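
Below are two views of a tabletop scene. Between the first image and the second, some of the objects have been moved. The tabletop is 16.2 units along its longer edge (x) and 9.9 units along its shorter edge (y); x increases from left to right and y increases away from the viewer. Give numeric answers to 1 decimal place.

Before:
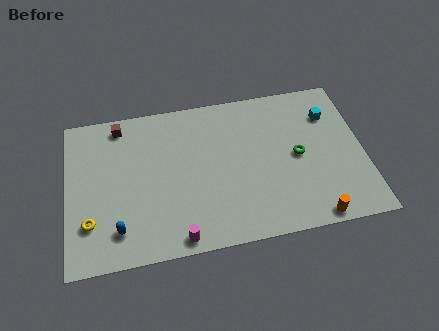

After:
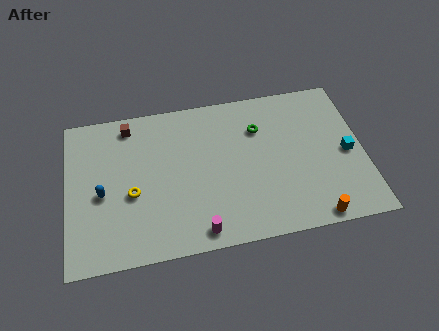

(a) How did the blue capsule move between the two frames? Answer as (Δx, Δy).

(-0.8, 2.4)

From the two frames, the blue capsule sits at roughly (2.7, 2.0) before and (1.9, 4.4) after.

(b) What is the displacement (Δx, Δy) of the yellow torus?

(2.3, 1.4)

The yellow torus started near (1.2, 2.7) and ended near (3.5, 4.1).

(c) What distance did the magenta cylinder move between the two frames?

1.1

The magenta cylinder was near (5.9, 0.9) before and (7.0, 1.1) after, so it travelled √(1.1² + 0.2²) ≈ 1.1 units.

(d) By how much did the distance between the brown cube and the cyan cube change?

+0.9

Before: roughly 11.6 units apart; after: 12.5. That's 0.9 units further apart.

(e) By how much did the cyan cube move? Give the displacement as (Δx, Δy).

(0.8, -2.7)

The cyan cube was at about (14.5, 7.3) and moved to about (15.3, 4.6).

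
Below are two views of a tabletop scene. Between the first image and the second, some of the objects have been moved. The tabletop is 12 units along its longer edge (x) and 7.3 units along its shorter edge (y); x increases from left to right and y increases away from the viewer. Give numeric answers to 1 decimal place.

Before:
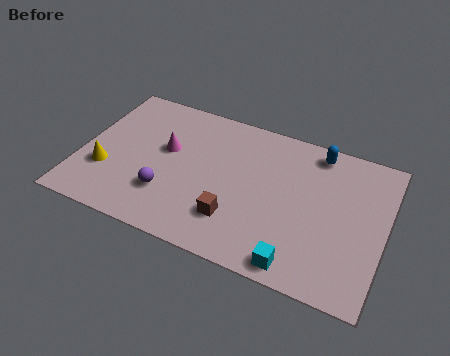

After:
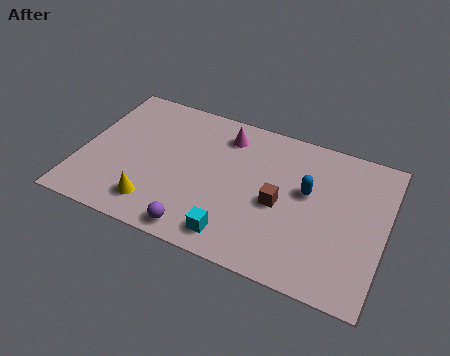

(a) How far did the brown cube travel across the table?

2.1

From (6.3, 1.9) to (7.9, 3.3), the brown cube covered √(1.6² + 1.4²) ≈ 2.1 units.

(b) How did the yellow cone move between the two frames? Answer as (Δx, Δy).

(2.1, -1.0)

From the two frames, the yellow cone sits at roughly (1.1, 2.4) before and (3.2, 1.4) after.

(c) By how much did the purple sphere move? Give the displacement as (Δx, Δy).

(1.4, -1.3)

The purple sphere was at about (3.6, 2.1) and moved to about (5.0, 0.8).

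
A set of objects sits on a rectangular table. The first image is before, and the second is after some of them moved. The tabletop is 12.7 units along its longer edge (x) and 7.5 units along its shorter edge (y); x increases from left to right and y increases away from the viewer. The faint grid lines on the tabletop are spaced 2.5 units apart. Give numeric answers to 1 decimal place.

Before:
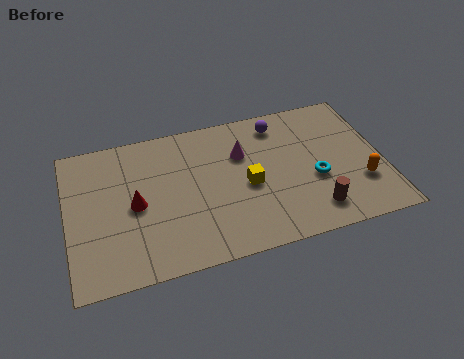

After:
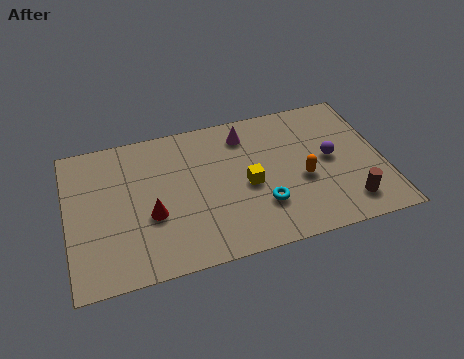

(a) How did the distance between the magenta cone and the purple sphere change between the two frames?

+2.0

Before: roughly 2.0 units apart; after: 4.0. That's 2.0 units further apart.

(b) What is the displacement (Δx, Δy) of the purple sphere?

(1.9, -2.4)

From the two frames, the purple sphere sits at roughly (8.7, 6.3) before and (10.6, 3.9) after.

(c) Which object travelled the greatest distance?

the purple sphere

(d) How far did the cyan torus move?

2.3

From (9.9, 3.0) to (7.7, 2.2), the cyan torus covered √(2.2² + 0.8²) ≈ 2.3 units.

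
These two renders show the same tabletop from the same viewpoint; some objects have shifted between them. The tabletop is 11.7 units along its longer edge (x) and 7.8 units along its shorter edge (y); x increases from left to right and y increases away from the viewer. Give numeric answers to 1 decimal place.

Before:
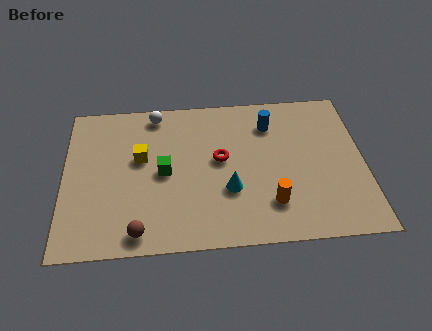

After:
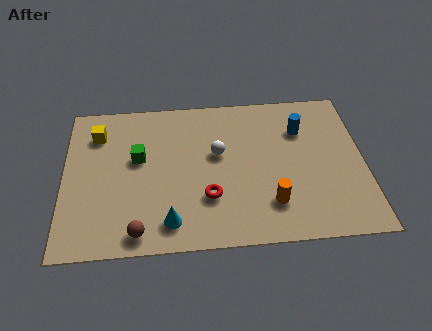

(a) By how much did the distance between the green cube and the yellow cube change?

+0.9

They were about 1.2 units apart before and 2.1 after — 0.9 units further apart.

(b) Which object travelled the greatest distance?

the white sphere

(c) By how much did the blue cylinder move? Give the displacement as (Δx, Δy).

(1.2, -0.4)

The blue cylinder started near (8.1, 6.0) and ended near (9.3, 5.6).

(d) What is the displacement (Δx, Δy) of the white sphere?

(2.4, -2.3)

From the two frames, the white sphere sits at roughly (3.6, 6.9) before and (6.0, 4.6) after.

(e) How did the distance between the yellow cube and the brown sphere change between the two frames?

+1.6

They were about 3.7 units apart before and 5.3 after — 1.6 units further apart.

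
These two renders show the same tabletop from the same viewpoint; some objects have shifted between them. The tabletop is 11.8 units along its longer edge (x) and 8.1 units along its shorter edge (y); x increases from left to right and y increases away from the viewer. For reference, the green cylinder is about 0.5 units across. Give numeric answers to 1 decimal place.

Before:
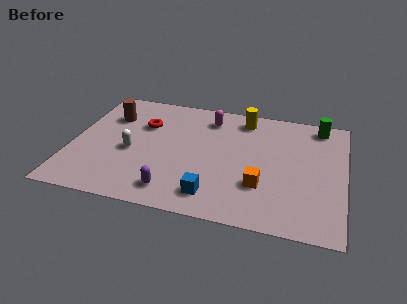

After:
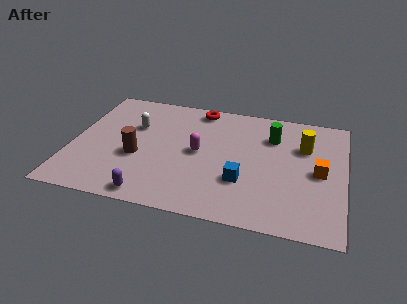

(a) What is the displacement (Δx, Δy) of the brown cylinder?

(1.4, -2.6)

From the two frames, the brown cylinder sits at roughly (1.5, 5.8) before and (2.9, 3.2) after.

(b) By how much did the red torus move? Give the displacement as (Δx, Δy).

(2.3, 1.7)

The red torus started near (3.0, 5.5) and ended near (5.3, 7.2).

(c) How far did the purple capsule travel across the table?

1.0

The purple capsule moved from about (4.6, 1.3) to (3.7, 0.8), a distance of √(0.9² + 0.5²) ≈ 1.0.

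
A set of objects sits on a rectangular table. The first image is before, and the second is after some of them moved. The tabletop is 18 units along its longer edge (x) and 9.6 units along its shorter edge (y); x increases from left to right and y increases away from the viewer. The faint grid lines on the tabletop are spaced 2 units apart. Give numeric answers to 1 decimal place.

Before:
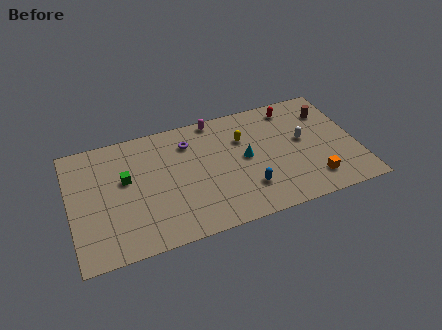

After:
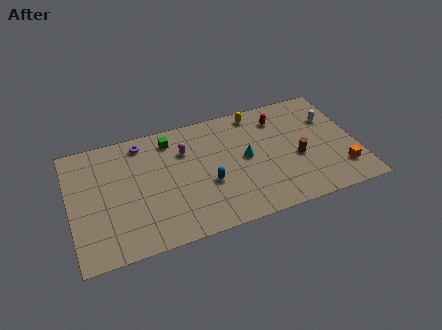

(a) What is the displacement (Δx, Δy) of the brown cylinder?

(-2.3, -3.2)

The brown cylinder was at about (16.5, 7.2) and moved to about (14.2, 4.0).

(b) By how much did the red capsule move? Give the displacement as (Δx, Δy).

(-0.9, -0.6)

The red capsule started near (14.3, 8.2) and ended near (13.4, 7.6).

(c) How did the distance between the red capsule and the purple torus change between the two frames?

+2.0

The distance was about 6.7 in the first image and 8.7 in the second, so they moved 2.0 units further apart.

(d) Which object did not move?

the cyan cone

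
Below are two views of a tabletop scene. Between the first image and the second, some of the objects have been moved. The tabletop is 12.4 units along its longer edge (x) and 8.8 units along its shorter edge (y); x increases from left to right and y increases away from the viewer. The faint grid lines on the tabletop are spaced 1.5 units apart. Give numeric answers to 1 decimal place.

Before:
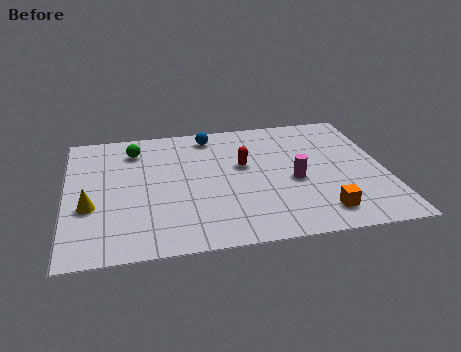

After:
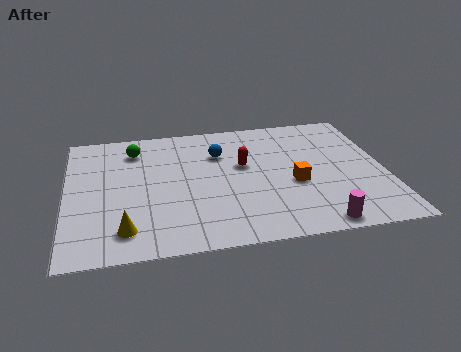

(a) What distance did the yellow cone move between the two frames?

2.1

The yellow cone moved from about (0.9, 3.3) to (2.2, 1.6), a distance of √(1.3² + 1.7²) ≈ 2.1.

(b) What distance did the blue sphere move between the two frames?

1.4

The blue sphere moved from about (5.7, 7.6) to (6.0, 6.2), a distance of √(0.3² + 1.4²) ≈ 1.4.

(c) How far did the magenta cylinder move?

3.1

The magenta cylinder was near (8.8, 3.8) before and (9.5, 0.8) after, so it travelled √(0.7² + 3.0²) ≈ 3.1 units.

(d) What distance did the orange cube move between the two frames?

2.3

The orange cube was near (9.7, 1.5) before and (8.8, 3.6) after, so it travelled √(0.9² + 2.1²) ≈ 2.3 units.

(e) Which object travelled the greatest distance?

the magenta cylinder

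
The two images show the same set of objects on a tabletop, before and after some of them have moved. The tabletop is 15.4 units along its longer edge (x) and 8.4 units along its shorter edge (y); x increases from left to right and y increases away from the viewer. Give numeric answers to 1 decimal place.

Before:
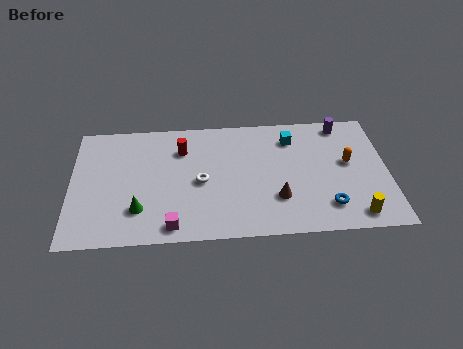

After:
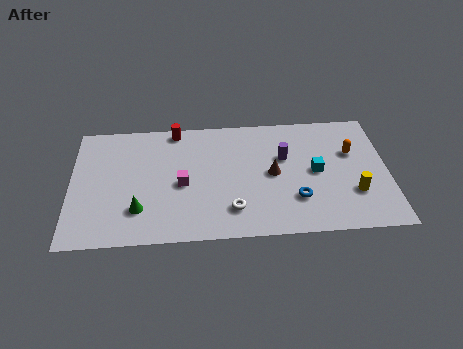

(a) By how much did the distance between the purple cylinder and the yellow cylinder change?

-2.0

They were about 6.3 units apart before and 4.3 after — 2.0 units closer together.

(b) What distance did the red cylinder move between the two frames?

1.4

The red cylinder moved from about (5.4, 6.2) to (5.1, 7.6), a distance of √(0.3² + 1.4²) ≈ 1.4.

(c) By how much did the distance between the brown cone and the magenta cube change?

-0.9

Before: roughly 5.3 units apart; after: 4.4. That's 0.9 units closer together.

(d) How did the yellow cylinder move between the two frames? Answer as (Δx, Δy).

(0.0, 1.5)

The yellow cylinder started near (13.7, 1.1) and ended near (13.7, 2.6).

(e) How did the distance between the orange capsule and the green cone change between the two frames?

+0.4

The distance was about 10.5 in the first image and 10.9 in the second, so they moved 0.4 units further apart.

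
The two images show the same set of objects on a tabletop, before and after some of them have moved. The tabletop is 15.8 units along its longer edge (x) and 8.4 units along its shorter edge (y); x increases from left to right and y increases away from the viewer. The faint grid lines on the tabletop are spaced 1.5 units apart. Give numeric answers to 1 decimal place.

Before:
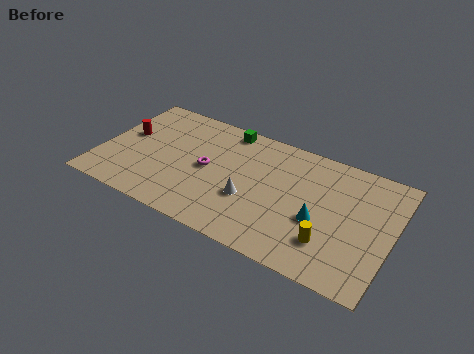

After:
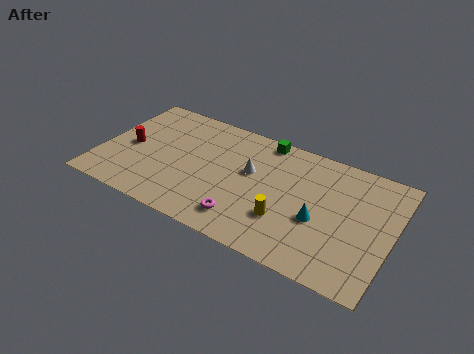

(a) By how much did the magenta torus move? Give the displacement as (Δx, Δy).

(2.4, -2.6)

The magenta torus started near (5.8, 4.2) and ended near (8.2, 1.6).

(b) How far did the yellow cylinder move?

2.4

The yellow cylinder was near (12.7, 2.2) before and (10.3, 2.6) after, so it travelled √(2.4² + 0.4²) ≈ 2.4 units.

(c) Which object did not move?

the cyan cone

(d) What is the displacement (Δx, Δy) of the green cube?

(2.1, 0.1)

The green cube started near (6.4, 7.5) and ended near (8.5, 7.6).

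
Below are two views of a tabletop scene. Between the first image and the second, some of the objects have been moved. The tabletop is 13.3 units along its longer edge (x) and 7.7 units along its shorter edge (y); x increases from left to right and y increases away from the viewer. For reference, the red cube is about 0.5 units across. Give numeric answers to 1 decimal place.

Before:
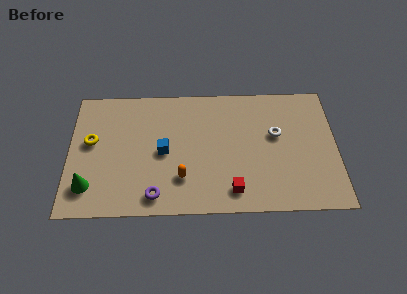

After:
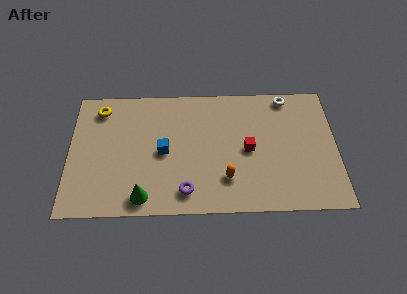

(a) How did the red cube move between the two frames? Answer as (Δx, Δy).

(0.8, 2.4)

The red cube was at about (8.1, 1.3) and moved to about (8.9, 3.7).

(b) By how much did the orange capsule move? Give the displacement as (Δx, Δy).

(2.2, -0.1)

The orange capsule started near (5.6, 2.1) and ended near (7.8, 2.0).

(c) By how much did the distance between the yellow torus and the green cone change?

+3.1

Before: roughly 2.7 units apart; after: 5.8. That's 3.1 units further apart.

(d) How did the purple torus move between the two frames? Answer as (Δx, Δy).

(1.5, 0.2)

The purple torus was at about (4.3, 1.1) and moved to about (5.8, 1.3).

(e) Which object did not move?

the blue cube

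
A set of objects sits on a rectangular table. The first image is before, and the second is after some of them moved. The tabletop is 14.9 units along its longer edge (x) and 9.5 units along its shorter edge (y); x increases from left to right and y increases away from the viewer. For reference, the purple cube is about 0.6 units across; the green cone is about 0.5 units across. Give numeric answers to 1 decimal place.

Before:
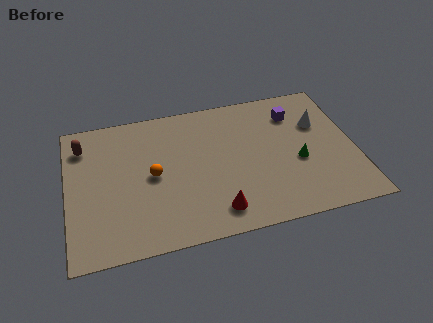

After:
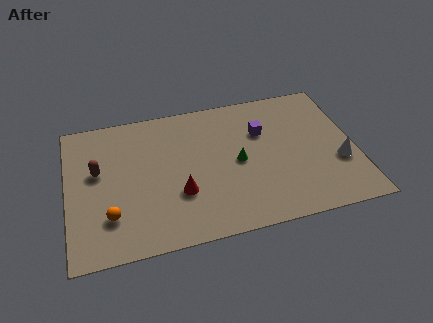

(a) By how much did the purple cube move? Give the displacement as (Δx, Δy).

(-1.8, -0.9)

The purple cube started near (12.0, 7.3) and ended near (10.2, 6.4).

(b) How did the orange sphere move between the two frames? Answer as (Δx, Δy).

(-2.3, -2.2)

From the two frames, the orange sphere sits at roughly (4.4, 4.7) before and (2.1, 2.5) after.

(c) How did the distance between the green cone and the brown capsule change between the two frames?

-4.3

Before: roughly 11.6 units apart; after: 7.3. That's 4.3 units closer together.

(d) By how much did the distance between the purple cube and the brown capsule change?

-2.5

Before: roughly 11.1 units apart; after: 8.6. That's 2.5 units closer together.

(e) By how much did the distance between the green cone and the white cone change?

+2.6

They were about 2.7 units apart before and 5.3 after — 2.6 units further apart.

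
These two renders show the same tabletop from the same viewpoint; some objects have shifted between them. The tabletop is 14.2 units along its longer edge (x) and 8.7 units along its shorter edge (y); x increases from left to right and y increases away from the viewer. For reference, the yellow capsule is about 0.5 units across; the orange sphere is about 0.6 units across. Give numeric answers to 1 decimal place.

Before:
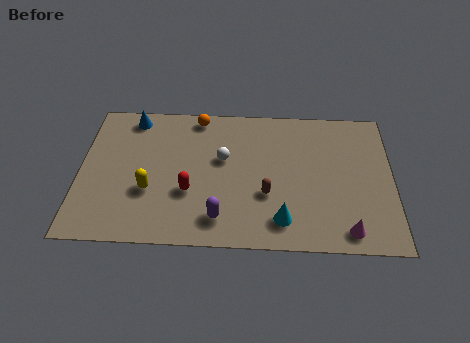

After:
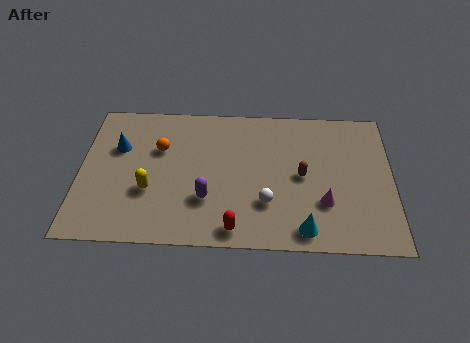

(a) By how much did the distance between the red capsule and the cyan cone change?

-1.4

Before: roughly 4.5 units apart; after: 3.1. That's 1.4 units closer together.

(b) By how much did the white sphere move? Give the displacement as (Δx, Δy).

(2.0, -2.6)

The white sphere was at about (6.5, 5.2) and moved to about (8.5, 2.6).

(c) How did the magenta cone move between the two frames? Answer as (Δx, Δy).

(-1.0, 1.6)

The magenta cone started near (12.1, 1.1) and ended near (11.1, 2.7).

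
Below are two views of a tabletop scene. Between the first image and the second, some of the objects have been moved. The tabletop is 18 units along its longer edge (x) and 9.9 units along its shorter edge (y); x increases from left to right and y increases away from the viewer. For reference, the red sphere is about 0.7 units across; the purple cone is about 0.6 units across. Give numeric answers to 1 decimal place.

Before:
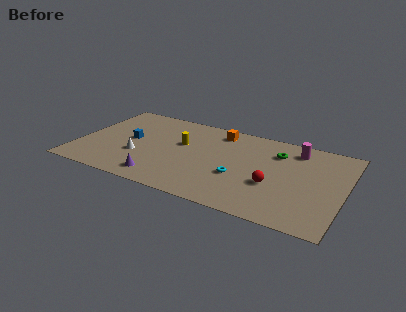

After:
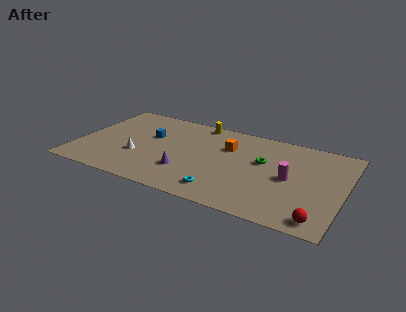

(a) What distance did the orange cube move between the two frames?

1.8

The orange cube was near (9.2, 8.4) before and (10.0, 6.8) after, so it travelled √(0.8² + 1.6²) ≈ 1.8 units.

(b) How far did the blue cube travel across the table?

1.6

The blue cube moved from about (3.4, 5.2) to (4.7, 6.1), a distance of √(1.3² + 0.9²) ≈ 1.6.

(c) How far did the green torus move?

1.6

The green torus was near (13.3, 7.4) before and (12.5, 6.0) after, so it travelled √(0.8² + 1.4²) ≈ 1.6 units.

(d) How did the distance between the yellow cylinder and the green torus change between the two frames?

-0.9

The distance was about 6.6 in the first image and 5.7 in the second, so they moved 0.9 units closer together.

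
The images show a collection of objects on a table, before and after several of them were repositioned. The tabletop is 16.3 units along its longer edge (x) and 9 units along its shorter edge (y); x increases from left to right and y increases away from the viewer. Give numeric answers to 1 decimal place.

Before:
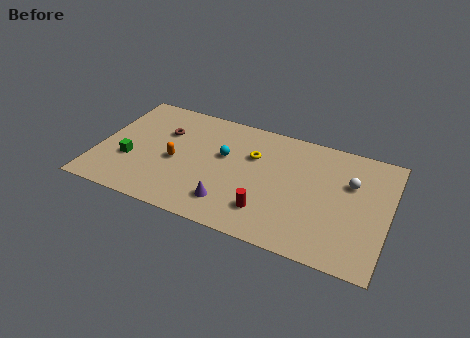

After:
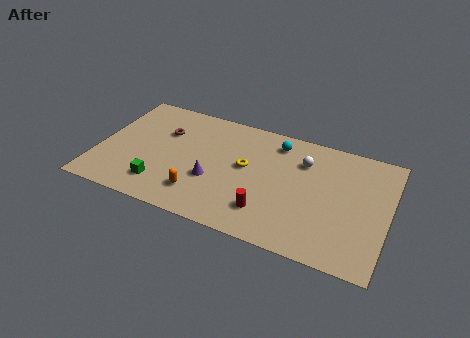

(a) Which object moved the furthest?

the cyan sphere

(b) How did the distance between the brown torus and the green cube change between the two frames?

+0.9

They were about 3.3 units apart before and 4.2 after — 0.9 units further apart.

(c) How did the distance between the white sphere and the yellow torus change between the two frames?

-2.0

Before: roughly 5.5 units apart; after: 3.5. That's 2.0 units closer together.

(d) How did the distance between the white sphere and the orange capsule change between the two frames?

-2.8

Before: roughly 9.9 units apart; after: 7.1. That's 2.8 units closer together.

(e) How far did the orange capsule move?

2.6

From (4.4, 4.0) to (6.0, 2.0), the orange capsule covered √(1.6² + 2.0²) ≈ 2.6 units.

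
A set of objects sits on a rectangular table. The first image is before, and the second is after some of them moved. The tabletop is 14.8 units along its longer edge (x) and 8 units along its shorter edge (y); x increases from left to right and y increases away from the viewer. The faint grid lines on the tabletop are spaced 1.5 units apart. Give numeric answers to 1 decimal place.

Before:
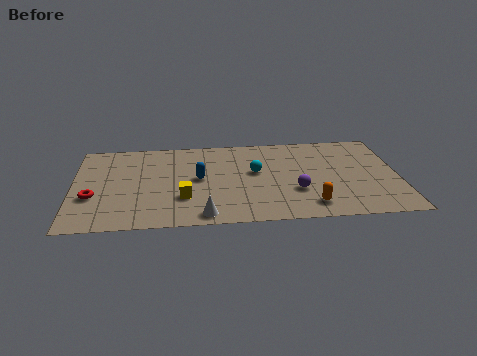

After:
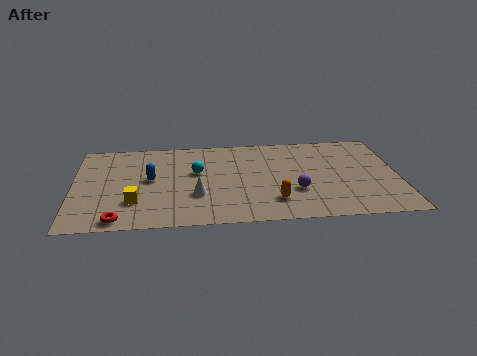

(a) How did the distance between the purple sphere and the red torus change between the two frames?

-1.0

They were about 9.2 units apart before and 8.2 after — 1.0 units closer together.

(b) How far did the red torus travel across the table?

2.4

The red torus was near (0.9, 2.9) before and (2.1, 0.8) after, so it travelled √(1.2² + 2.1²) ≈ 2.4 units.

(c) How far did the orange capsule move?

1.7

The orange capsule was near (10.7, 1.4) before and (9.1, 1.9) after, so it travelled √(1.6² + 0.5²) ≈ 1.7 units.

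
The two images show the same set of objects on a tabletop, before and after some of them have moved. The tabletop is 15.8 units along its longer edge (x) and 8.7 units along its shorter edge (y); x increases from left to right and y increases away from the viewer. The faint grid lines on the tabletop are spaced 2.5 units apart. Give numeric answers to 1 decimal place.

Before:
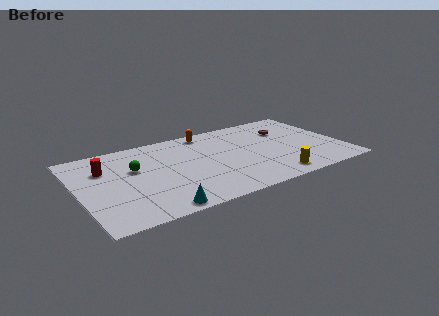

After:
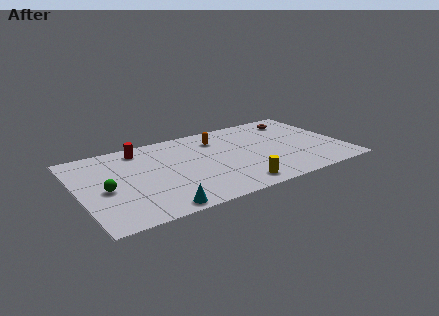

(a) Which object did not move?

the cyan cone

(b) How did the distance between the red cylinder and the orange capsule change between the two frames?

-1.9

Before: roughly 6.6 units apart; after: 4.7. That's 1.9 units closer together.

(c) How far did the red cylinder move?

2.6

From (1.7, 6.1) to (4.0, 7.4), the red cylinder covered √(2.3² + 1.3²) ≈ 2.6 units.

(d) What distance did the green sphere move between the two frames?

2.4

The green sphere moved from about (3.4, 5.4) to (1.5, 3.9), a distance of √(1.9² + 1.5²) ≈ 2.4.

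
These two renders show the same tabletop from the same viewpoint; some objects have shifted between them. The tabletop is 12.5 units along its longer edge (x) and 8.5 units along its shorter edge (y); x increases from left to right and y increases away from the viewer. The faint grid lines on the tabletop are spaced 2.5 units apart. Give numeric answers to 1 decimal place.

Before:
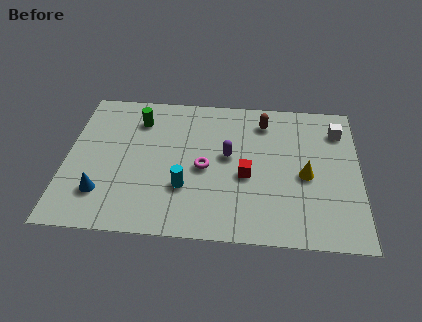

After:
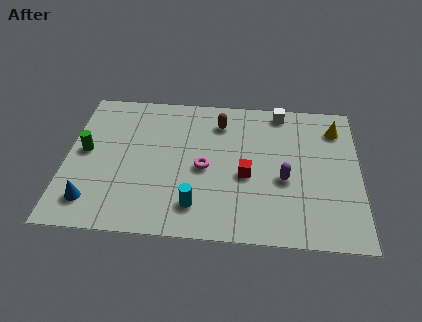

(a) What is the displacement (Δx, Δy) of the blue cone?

(-0.4, -0.5)

From the two frames, the blue cone sits at roughly (1.6, 2.1) before and (1.2, 1.6) after.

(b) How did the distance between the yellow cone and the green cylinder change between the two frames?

+3.2

The distance was about 7.7 in the first image and 10.9 in the second, so they moved 3.2 units further apart.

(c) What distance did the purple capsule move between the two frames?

2.7

The purple capsule was near (6.9, 4.7) before and (9.3, 3.5) after, so it travelled √(2.4² + 1.2²) ≈ 2.7 units.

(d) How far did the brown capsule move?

1.9

The brown capsule was near (8.4, 6.9) before and (6.5, 6.7) after, so it travelled √(1.9² + 0.2²) ≈ 1.9 units.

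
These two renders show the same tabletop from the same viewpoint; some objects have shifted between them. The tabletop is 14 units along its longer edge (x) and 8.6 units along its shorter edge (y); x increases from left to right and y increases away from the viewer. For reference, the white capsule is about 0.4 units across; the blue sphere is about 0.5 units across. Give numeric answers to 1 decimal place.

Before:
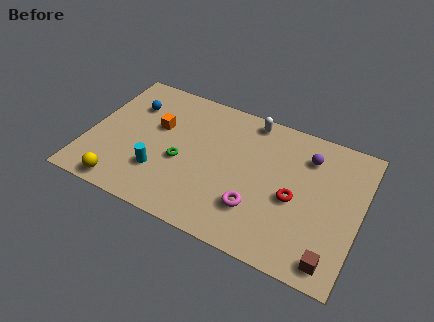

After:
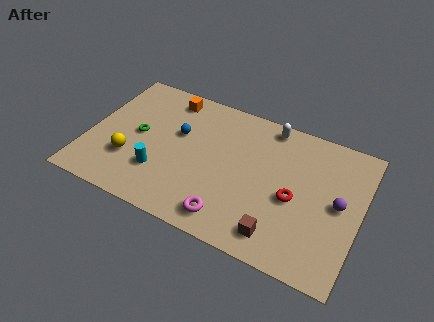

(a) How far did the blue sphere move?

2.8

The blue sphere moved from about (1.9, 6.2) to (4.5, 5.3), a distance of √(2.6² + 0.9²) ≈ 2.8.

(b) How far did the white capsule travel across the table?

1.0

The white capsule was near (8.0, 7.7) before and (9.0, 7.7) after, so it travelled √(1.0² + 0.0²) ≈ 1.0 units.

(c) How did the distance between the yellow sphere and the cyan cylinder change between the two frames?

-0.7

The distance was about 2.3 in the first image and 1.6 in the second, so they moved 0.7 units closer together.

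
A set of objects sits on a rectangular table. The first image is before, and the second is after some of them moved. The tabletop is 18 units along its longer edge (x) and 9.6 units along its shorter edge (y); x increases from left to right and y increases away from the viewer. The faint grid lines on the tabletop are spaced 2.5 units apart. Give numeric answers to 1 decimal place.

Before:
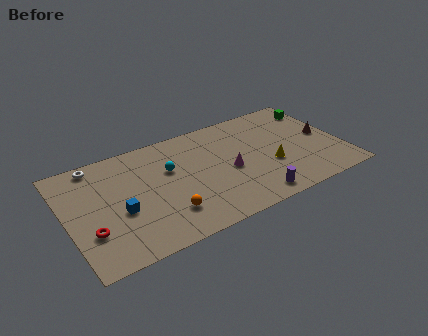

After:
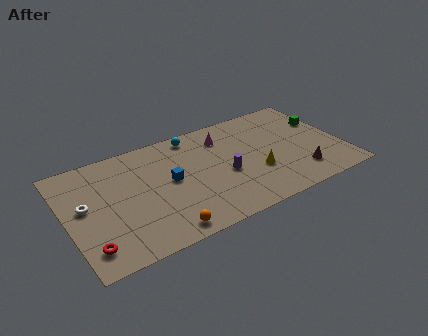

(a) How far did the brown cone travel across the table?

3.5

The brown cone was near (17.0, 4.9) before and (14.9, 2.1) after, so it travelled √(2.1² + 2.8²) ≈ 3.5 units.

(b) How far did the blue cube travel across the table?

3.6

The blue cube moved from about (3.3, 3.9) to (6.7, 5.1), a distance of √(3.4² + 1.2²) ≈ 3.6.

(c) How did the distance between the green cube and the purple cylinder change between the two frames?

-1.2

Before: roughly 8.5 units apart; after: 7.3. That's 1.2 units closer together.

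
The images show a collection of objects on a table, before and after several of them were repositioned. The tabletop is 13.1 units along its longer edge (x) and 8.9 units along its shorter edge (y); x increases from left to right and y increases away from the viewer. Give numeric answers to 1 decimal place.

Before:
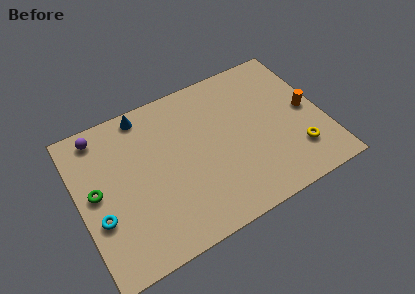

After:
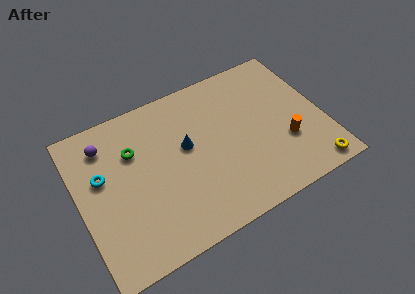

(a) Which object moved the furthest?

the blue cone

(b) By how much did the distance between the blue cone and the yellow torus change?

-2.0

Before: roughly 9.5 units apart; after: 7.5. That's 2.0 units closer together.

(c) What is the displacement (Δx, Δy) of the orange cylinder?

(-1.4, -1.4)

From the two frames, the orange cylinder sits at roughly (12.3, 4.4) before and (10.9, 3.0) after.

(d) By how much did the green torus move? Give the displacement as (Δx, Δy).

(2.2, 1.4)

From the two frames, the green torus sits at roughly (0.9, 4.7) before and (3.1, 6.1) after.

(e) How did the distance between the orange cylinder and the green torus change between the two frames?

-3.0

They were about 11.4 units apart before and 8.4 after — 3.0 units closer together.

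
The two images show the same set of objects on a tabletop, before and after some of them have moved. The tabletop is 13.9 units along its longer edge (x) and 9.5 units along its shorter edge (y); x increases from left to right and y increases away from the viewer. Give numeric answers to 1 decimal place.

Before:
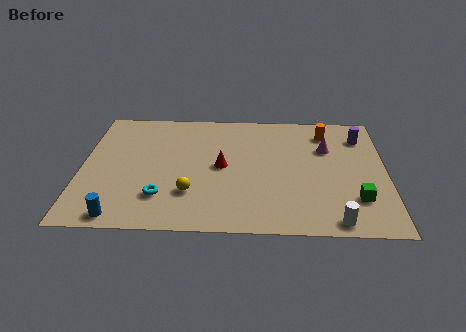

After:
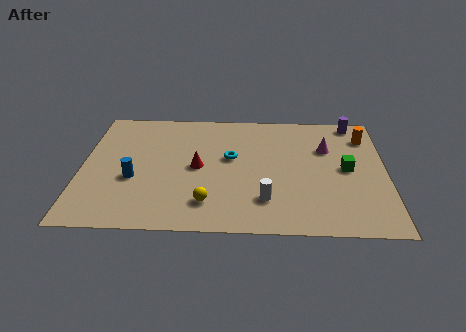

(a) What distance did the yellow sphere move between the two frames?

1.1

The yellow sphere moved from about (5.0, 2.7) to (5.8, 2.0), a distance of √(0.8² + 0.7²) ≈ 1.1.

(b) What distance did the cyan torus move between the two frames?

4.4

The cyan torus moved from about (3.7, 2.4) to (6.8, 5.5), a distance of √(3.1² + 3.1²) ≈ 4.4.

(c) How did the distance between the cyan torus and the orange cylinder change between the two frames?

-2.7

The distance was about 9.2 in the first image and 6.5 in the second, so they moved 2.7 units closer together.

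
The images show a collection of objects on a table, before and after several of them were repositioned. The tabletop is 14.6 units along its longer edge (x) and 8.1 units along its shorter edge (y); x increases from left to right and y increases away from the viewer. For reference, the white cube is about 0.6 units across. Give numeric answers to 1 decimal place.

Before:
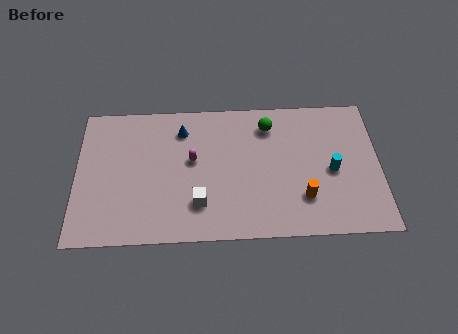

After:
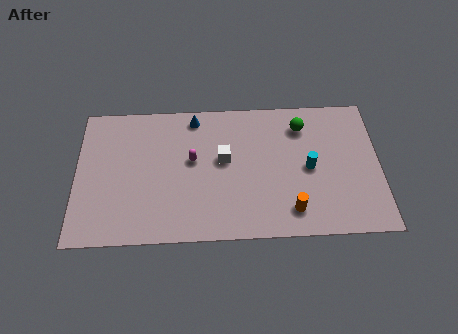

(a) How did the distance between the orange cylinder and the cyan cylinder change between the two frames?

+0.5

The distance was about 2.1 in the first image and 2.6 in the second, so they moved 0.5 units further apart.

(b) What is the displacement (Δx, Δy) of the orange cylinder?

(-0.6, -0.7)

From the two frames, the orange cylinder sits at roughly (10.9, 2.2) before and (10.3, 1.5) after.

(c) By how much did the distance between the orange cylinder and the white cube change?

-0.5

Before: roughly 5.0 units apart; after: 4.5. That's 0.5 units closer together.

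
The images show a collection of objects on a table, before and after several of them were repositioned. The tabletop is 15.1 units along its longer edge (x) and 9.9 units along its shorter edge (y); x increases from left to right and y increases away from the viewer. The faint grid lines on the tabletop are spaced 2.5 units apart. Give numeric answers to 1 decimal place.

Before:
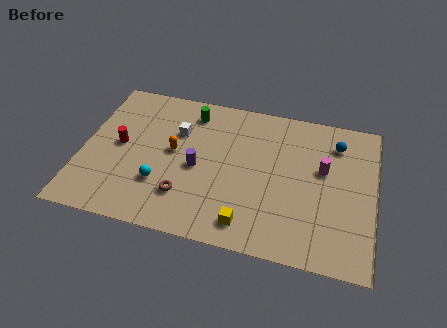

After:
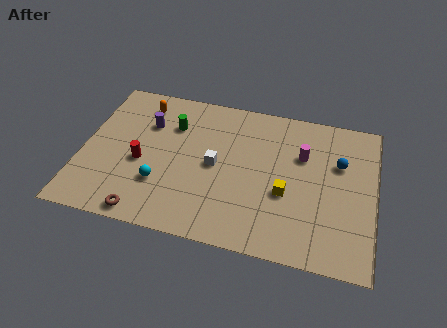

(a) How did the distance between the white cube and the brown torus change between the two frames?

+0.9

Before: roughly 4.3 units apart; after: 5.2. That's 0.9 units further apart.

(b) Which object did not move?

the cyan sphere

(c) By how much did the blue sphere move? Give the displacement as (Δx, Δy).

(0.2, -1.3)

The blue sphere started near (13.0, 7.8) and ended near (13.2, 6.5).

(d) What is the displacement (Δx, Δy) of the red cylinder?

(1.2, -0.9)

The red cylinder was at about (1.9, 5.1) and moved to about (3.1, 4.2).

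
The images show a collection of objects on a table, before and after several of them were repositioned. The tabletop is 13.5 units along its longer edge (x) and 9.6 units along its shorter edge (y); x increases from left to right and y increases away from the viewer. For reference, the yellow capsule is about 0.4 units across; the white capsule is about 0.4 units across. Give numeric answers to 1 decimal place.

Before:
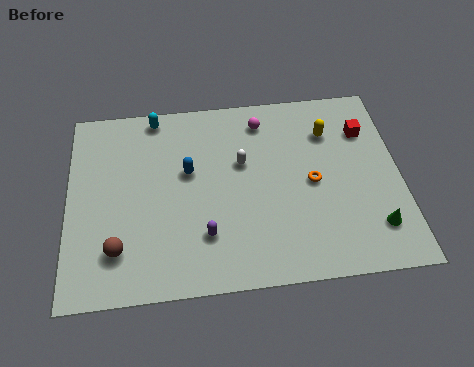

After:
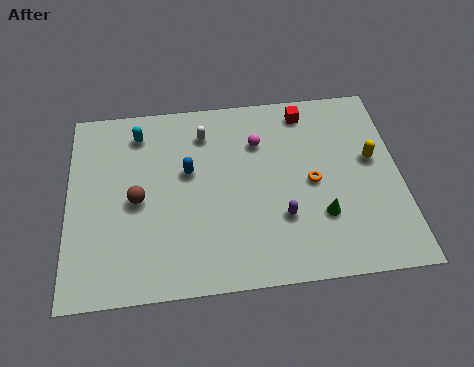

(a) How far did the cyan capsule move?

1.1

The cyan capsule was near (3.6, 8.7) before and (2.9, 7.9) after, so it travelled √(0.7² + 0.8²) ≈ 1.1 units.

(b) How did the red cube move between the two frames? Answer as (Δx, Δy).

(-2.4, 1.3)

From the two frames, the red cube sits at roughly (12.2, 7.0) before and (9.8, 8.3) after.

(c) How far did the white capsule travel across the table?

2.3

The white capsule was near (7.1, 5.9) before and (5.6, 7.6) after, so it travelled √(1.5² + 1.7²) ≈ 2.3 units.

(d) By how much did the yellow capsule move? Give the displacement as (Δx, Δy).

(1.7, -1.6)

The yellow capsule started near (10.7, 7.1) and ended near (12.4, 5.5).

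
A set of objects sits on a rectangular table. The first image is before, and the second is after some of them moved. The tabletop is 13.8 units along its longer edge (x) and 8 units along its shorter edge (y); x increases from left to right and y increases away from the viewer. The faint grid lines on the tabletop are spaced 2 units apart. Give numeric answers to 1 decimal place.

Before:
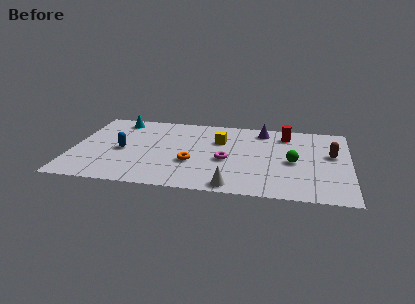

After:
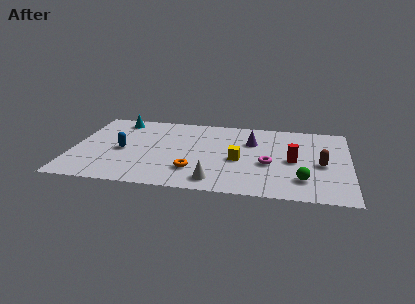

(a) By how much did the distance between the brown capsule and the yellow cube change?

-1.5

The distance was about 5.6 in the first image and 4.1 in the second, so they moved 1.5 units closer together.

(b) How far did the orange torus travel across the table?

0.8

From (6.0, 2.9) to (6.1, 2.1), the orange torus covered √(0.1² + 0.8²) ≈ 0.8 units.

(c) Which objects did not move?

the blue capsule and the cyan cone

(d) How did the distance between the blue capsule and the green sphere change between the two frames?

+0.7

Before: roughly 8.5 units apart; after: 9.2. That's 0.7 units further apart.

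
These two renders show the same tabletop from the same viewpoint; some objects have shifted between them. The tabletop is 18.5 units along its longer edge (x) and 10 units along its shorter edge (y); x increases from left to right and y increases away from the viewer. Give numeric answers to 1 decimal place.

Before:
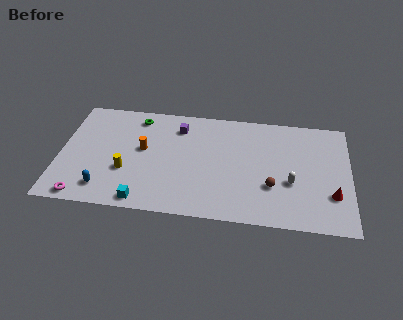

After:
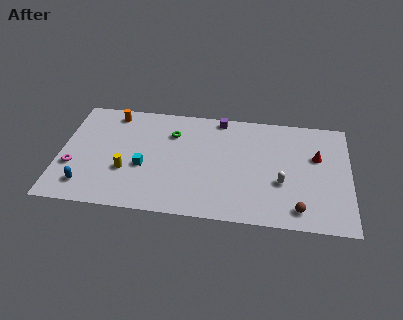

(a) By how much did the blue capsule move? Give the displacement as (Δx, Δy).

(-1.2, 0.1)

The blue capsule was at about (3.0, 1.8) and moved to about (1.8, 1.9).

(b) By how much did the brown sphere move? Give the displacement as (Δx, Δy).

(1.7, -1.8)

The brown sphere was at about (13.6, 3.3) and moved to about (15.3, 1.5).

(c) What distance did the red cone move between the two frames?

3.4

From (17.4, 3.0) to (16.4, 6.3), the red cone covered √(1.0² + 3.3²) ≈ 3.4 units.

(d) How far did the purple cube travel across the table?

2.9

The purple cube moved from about (7.5, 7.9) to (10.1, 9.1), a distance of √(2.6² + 1.2²) ≈ 2.9.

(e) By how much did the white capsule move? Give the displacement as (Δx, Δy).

(-0.6, -0.1)

The white capsule was at about (14.8, 3.8) and moved to about (14.2, 3.7).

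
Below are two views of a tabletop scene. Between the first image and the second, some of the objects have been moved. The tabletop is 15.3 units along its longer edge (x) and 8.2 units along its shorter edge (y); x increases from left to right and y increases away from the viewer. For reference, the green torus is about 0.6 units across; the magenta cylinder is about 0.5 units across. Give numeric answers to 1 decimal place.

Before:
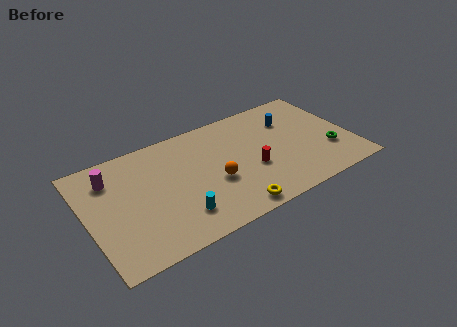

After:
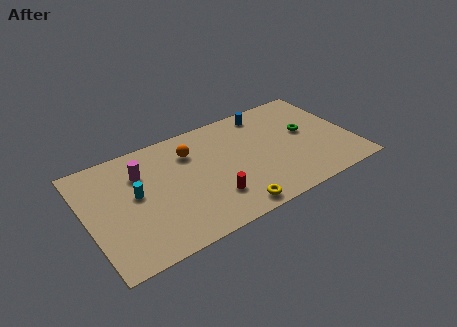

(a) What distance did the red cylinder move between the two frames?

2.7

The red cylinder moved from about (9.4, 3.2) to (6.9, 2.2), a distance of √(2.5² + 1.0²) ≈ 2.7.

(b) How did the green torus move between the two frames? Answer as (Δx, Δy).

(-1.1, 2.0)

The green torus was at about (13.9, 2.6) and moved to about (12.8, 4.6).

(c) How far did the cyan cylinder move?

3.3

The cyan cylinder moved from about (4.9, 1.9) to (2.8, 4.5), a distance of √(2.1² + 2.6²) ≈ 3.3.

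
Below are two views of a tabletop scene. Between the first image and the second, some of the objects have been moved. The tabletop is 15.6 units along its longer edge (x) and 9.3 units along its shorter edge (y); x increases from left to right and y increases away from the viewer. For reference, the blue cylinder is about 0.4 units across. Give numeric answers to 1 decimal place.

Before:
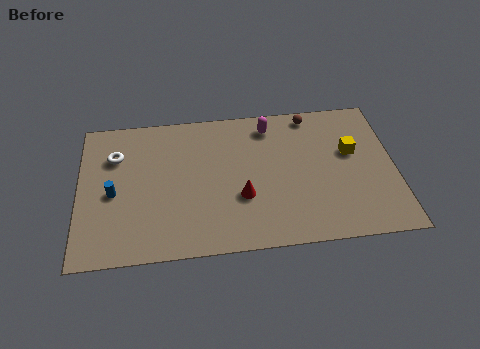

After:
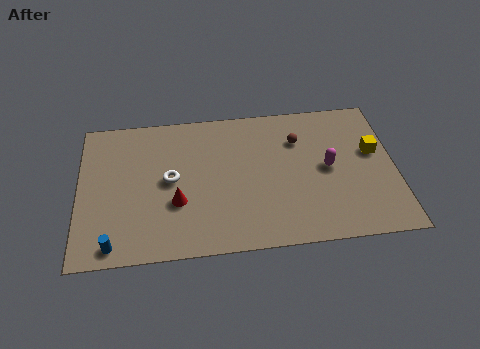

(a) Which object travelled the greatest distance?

the magenta capsule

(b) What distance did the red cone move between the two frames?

3.2

The red cone was near (8.0, 3.3) before and (4.8, 3.3) after, so it travelled √(3.2² + 0.0²) ≈ 3.2 units.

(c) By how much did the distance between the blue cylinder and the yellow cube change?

+1.8

Before: roughly 11.9 units apart; after: 13.7. That's 1.8 units further apart.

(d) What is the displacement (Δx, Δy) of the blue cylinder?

(0.0, -3.2)

The blue cylinder started near (1.7, 4.2) and ended near (1.7, 1.0).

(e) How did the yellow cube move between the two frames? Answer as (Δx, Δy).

(1.1, -0.1)

From the two frames, the yellow cube sits at roughly (13.5, 5.6) before and (14.6, 5.5) after.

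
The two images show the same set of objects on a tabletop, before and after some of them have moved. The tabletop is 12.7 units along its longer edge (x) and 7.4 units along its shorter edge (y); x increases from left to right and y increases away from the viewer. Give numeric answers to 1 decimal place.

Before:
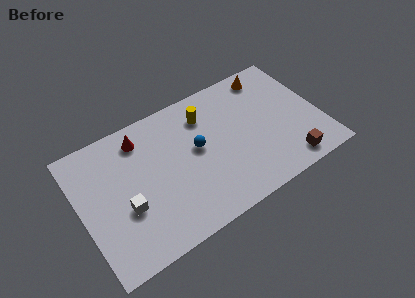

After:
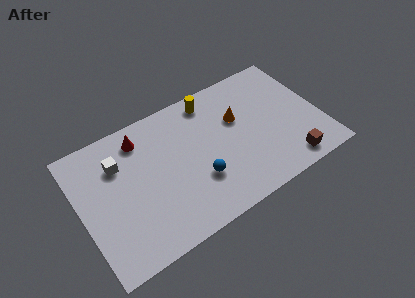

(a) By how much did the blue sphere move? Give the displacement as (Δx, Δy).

(-0.2, -1.7)

The blue sphere started near (6.2, 4.1) and ended near (6.0, 2.4).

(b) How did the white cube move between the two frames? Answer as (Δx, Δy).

(0.0, 2.5)

From the two frames, the white cube sits at roughly (2.2, 2.8) before and (2.2, 5.3) after.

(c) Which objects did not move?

the red cone and the brown cube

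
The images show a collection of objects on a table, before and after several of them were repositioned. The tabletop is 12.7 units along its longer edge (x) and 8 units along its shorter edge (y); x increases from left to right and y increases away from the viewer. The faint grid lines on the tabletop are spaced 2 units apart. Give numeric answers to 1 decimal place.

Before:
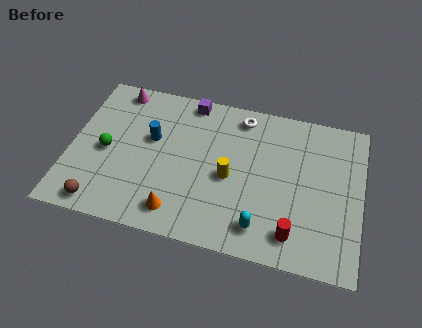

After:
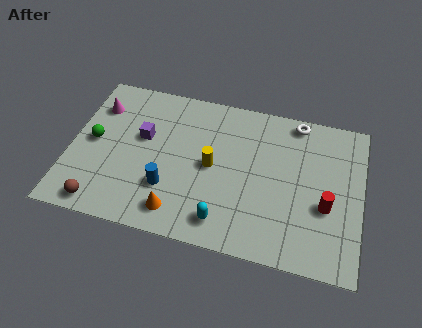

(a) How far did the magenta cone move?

1.4

The magenta cone was near (1.8, 7.1) before and (1.0, 6.0) after, so it travelled √(0.8² + 1.1²) ≈ 1.4 units.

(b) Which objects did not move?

the brown sphere and the orange cone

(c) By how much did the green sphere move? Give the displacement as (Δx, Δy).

(-0.6, 0.4)

The green sphere started near (1.6, 3.7) and ended near (1.0, 4.1).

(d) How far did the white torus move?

2.4

From (7.3, 6.9) to (9.7, 7.2), the white torus covered √(2.4² + 0.3²) ≈ 2.4 units.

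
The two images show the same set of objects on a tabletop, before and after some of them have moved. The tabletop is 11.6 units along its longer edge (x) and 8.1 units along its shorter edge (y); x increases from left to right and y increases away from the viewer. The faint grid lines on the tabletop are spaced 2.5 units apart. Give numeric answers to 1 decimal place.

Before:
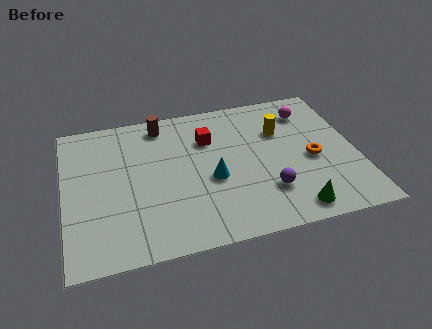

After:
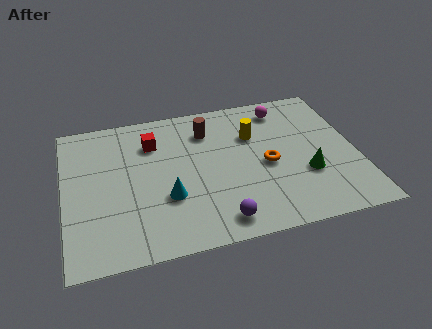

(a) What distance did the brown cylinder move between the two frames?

2.0

The brown cylinder moved from about (4.0, 7.0) to (5.8, 6.2), a distance of √(1.8² + 0.8²) ≈ 2.0.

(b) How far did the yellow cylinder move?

1.1

The yellow cylinder moved from about (8.7, 5.5) to (7.6, 5.5), a distance of √(1.1² + 0.0²) ≈ 1.1.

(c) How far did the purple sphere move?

2.3

From (7.9, 2.2) to (5.9, 1.1), the purple sphere covered √(2.0² + 1.1²) ≈ 2.3 units.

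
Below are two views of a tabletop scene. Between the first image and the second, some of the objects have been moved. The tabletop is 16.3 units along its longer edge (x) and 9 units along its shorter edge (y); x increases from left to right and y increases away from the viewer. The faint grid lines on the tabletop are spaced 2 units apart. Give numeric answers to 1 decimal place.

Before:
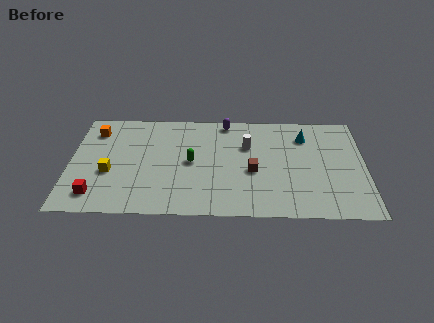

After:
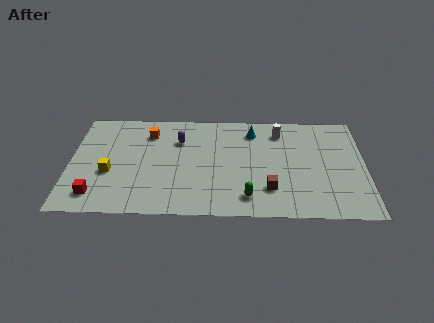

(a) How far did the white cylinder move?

2.2

The white cylinder moved from about (9.8, 6.0) to (11.6, 7.3), a distance of √(1.8² + 1.3²) ≈ 2.2.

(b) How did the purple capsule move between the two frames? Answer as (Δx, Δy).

(-2.6, -1.7)

The purple capsule was at about (8.6, 8.1) and moved to about (6.0, 6.4).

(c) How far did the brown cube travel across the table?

1.7

The brown cube moved from about (10.1, 3.8) to (11.0, 2.3), a distance of √(0.9² + 1.5²) ≈ 1.7.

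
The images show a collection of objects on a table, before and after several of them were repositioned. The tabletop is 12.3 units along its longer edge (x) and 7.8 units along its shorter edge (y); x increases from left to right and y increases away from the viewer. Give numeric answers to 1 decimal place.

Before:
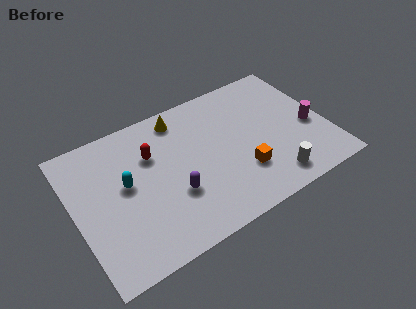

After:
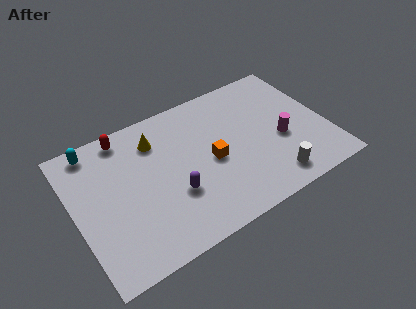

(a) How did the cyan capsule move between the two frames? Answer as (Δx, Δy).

(-1.2, 2.6)

From the two frames, the cyan capsule sits at roughly (2.5, 4.3) before and (1.3, 6.9) after.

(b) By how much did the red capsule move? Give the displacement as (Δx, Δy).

(-1.1, 1.6)

The red capsule started near (3.9, 5.3) and ended near (2.8, 6.9).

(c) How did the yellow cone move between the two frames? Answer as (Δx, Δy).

(-1.3, -0.7)

From the two frames, the yellow cone sits at roughly (5.5, 6.7) before and (4.2, 6.0) after.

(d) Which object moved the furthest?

the cyan capsule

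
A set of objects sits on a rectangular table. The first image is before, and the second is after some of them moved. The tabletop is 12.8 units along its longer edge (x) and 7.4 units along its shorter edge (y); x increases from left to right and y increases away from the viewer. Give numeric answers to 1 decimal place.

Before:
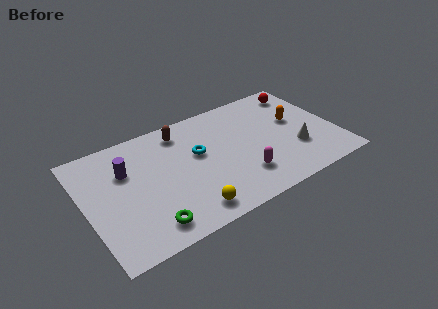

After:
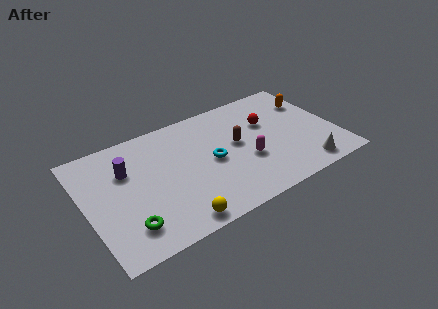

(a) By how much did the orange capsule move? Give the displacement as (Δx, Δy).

(1.0, 1.0)

From the two frames, the orange capsule sits at roughly (10.9, 4.3) before and (11.9, 5.3) after.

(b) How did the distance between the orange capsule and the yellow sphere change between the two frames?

+2.1

The distance was about 6.9 in the first image and 9.0 in the second, so they moved 2.1 units further apart.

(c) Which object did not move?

the purple cylinder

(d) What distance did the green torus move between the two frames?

1.1

The green torus was near (2.8, 1.2) before and (1.8, 1.6) after, so it travelled √(1.0² + 0.4²) ≈ 1.1 units.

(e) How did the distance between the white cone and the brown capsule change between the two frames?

-2.3

They were about 6.6 units apart before and 4.3 after — 2.3 units closer together.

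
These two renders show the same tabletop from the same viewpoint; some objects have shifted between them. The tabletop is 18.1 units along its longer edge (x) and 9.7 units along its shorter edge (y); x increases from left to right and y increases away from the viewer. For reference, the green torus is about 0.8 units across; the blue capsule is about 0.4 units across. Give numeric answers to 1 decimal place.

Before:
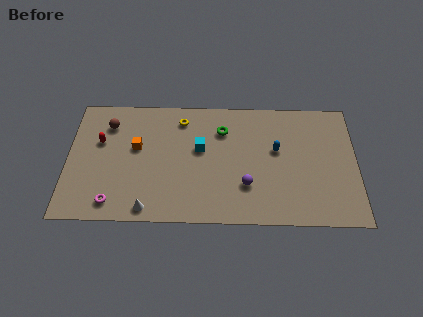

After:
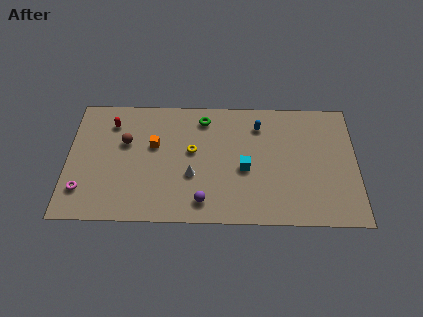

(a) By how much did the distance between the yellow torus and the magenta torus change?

-0.3

They were about 7.8 units apart before and 7.5 after — 0.3 units closer together.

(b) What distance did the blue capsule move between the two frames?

2.2

From (13.1, 5.7) to (12.0, 7.6), the blue capsule covered √(1.1² + 1.9²) ≈ 2.2 units.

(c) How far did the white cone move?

3.7

The white cone moved from about (5.1, 1.0) to (7.8, 3.6), a distance of √(2.7² + 2.6²) ≈ 3.7.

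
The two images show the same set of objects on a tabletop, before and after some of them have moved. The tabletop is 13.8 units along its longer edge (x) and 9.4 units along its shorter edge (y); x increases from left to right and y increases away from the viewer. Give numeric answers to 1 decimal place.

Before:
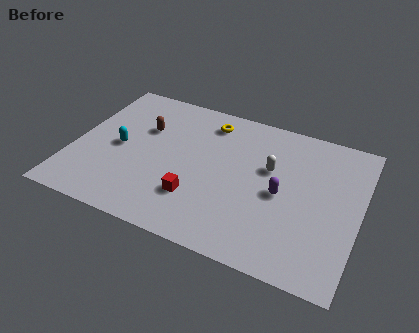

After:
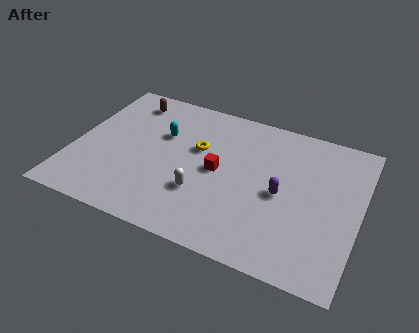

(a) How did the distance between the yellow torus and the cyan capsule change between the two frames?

-3.4

The distance was about 5.2 in the first image and 1.8 in the second, so they moved 3.4 units closer together.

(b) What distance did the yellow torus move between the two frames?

2.0

The yellow torus was near (6.2, 7.8) before and (5.9, 5.8) after, so it travelled √(0.3² + 2.0²) ≈ 2.0 units.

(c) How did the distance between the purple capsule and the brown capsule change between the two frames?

+1.5

Before: roughly 7.1 units apart; after: 8.6. That's 1.5 units further apart.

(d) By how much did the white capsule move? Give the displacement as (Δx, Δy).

(-3.0, -2.8)

The white capsule was at about (9.4, 5.8) and moved to about (6.4, 3.0).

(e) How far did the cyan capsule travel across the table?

2.5

From (2.2, 4.5) to (4.1, 6.1), the cyan capsule covered √(1.9² + 1.6²) ≈ 2.5 units.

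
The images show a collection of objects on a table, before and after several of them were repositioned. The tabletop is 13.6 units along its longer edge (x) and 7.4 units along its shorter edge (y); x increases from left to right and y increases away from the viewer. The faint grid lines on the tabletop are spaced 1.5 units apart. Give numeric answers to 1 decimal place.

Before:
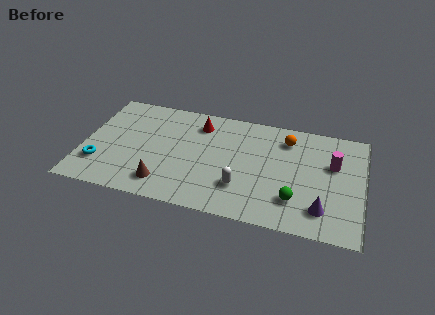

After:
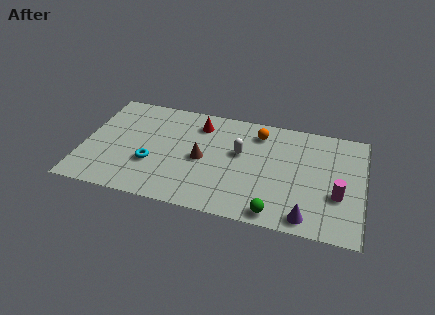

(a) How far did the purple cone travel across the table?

1.0

From (11.7, 1.6) to (11.0, 0.9), the purple cone covered √(0.7² + 0.7²) ≈ 1.0 units.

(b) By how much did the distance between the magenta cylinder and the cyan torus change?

-2.5

Before: roughly 11.5 units apart; after: 9.0. That's 2.5 units closer together.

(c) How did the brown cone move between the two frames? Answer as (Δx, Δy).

(1.7, 2.1)

From the two frames, the brown cone sits at roughly (4.1, 1.4) before and (5.8, 3.5) after.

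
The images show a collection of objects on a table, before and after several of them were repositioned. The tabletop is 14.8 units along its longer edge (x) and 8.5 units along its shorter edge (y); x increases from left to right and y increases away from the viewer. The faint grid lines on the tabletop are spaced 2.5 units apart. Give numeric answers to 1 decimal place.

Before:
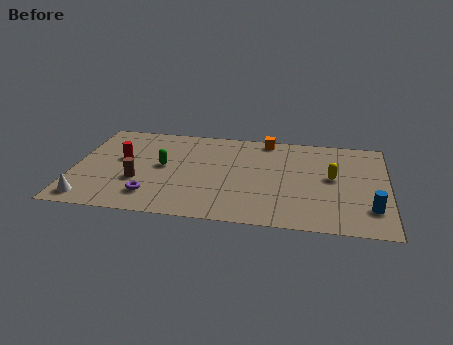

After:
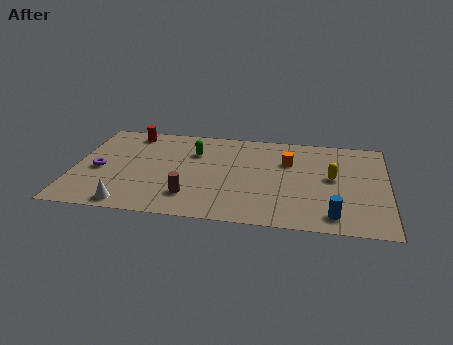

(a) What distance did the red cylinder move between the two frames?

2.5

From (2.2, 4.9) to (2.5, 7.4), the red cylinder covered √(0.3² + 2.5²) ≈ 2.5 units.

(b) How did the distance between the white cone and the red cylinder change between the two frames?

+2.5

The distance was about 4.0 in the first image and 6.5 in the second, so they moved 2.5 units further apart.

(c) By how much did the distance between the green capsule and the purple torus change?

+2.2

They were about 2.7 units apart before and 4.9 after — 2.2 units further apart.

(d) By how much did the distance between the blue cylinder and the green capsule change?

-1.9

They were about 10.1 units apart before and 8.2 after — 1.9 units closer together.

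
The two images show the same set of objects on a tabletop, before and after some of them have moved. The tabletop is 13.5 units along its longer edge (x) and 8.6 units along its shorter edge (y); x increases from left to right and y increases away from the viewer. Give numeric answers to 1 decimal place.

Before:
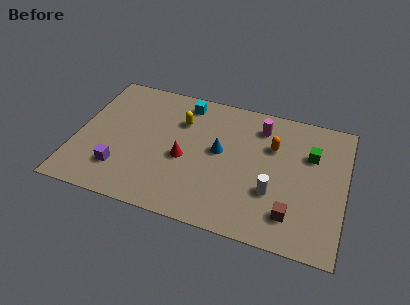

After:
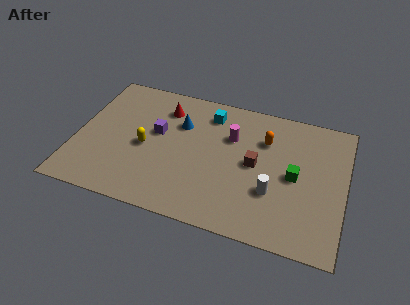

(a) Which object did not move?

the white cylinder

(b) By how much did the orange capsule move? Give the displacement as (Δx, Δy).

(-0.4, 0.3)

From the two frames, the orange capsule sits at roughly (9.8, 5.8) before and (9.4, 6.1) after.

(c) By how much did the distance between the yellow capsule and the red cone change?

+0.5

They were about 2.4 units apart before and 2.9 after — 0.5 units further apart.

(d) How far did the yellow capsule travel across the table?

2.7

The yellow capsule was near (5.1, 6.1) before and (3.5, 3.9) after, so it travelled √(1.6² + 2.2²) ≈ 2.7 units.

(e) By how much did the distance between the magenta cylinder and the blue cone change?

-0.3

The distance was about 2.9 in the first image and 2.6 in the second, so they moved 0.3 units closer together.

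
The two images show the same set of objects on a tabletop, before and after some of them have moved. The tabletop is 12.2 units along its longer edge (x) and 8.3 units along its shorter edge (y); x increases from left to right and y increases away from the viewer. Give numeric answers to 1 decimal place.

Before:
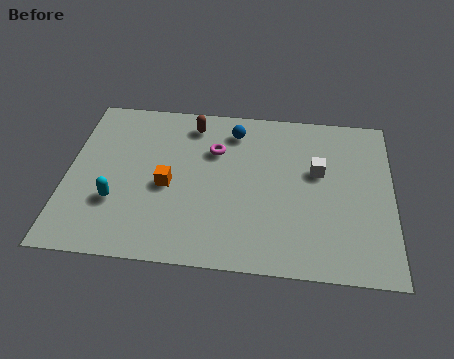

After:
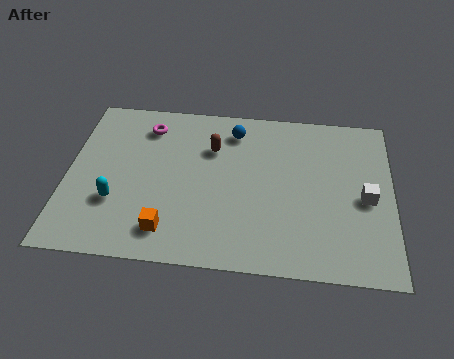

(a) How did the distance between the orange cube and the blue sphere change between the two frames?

+1.9

Before: roughly 3.9 units apart; after: 5.8. That's 1.9 units further apart.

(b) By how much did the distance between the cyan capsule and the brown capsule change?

-0.4

They were about 5.1 units apart before and 4.7 after — 0.4 units closer together.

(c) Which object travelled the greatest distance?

the magenta torus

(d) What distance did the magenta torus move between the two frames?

2.8

The magenta torus was near (5.5, 5.7) before and (2.9, 6.7) after, so it travelled √(2.6² + 1.0²) ≈ 2.8 units.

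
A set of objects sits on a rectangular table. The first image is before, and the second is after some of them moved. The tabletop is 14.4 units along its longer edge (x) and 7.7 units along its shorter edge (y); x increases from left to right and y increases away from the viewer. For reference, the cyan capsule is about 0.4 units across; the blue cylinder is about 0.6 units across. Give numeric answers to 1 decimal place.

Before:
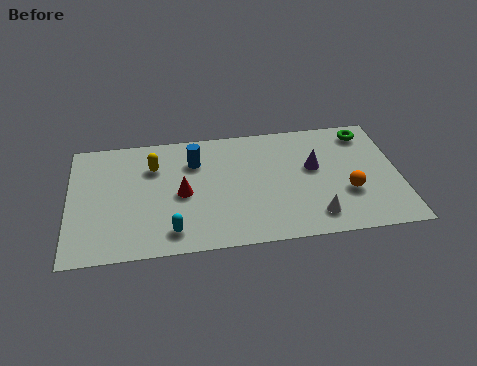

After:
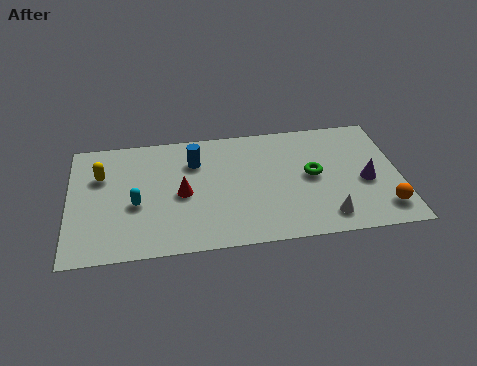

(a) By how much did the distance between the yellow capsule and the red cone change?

+1.6

The distance was about 2.2 in the first image and 3.8 in the second, so they moved 1.6 units further apart.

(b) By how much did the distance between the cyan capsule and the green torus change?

-2.4

They were about 10.1 units apart before and 7.7 after — 2.4 units closer together.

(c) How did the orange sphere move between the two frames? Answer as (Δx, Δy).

(1.5, -1.2)

The orange sphere started near (12.1, 2.7) and ended near (13.6, 1.5).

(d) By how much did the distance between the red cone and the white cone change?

+0.5

Before: roughly 6.1 units apart; after: 6.6. That's 0.5 units further apart.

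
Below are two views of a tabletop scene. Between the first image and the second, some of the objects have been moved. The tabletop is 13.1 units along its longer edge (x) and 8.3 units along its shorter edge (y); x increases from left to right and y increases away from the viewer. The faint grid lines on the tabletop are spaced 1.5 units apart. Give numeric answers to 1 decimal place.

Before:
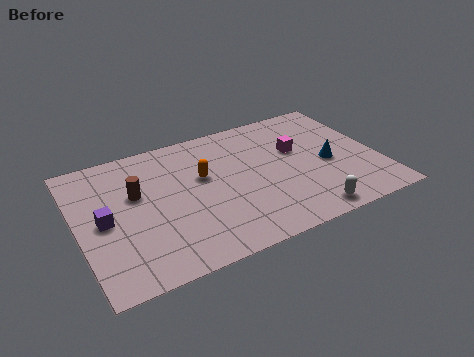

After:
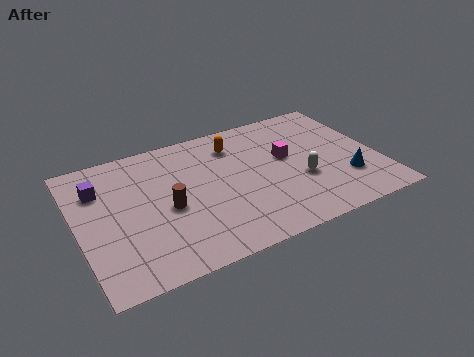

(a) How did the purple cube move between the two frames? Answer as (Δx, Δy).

(0.0, 2.0)

The purple cube was at about (1.1, 4.0) and moved to about (1.1, 6.0).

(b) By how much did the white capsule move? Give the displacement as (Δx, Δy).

(0.1, 2.2)

The white capsule was at about (9.5, 0.9) and moved to about (9.6, 3.1).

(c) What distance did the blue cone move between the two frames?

1.4

From (10.9, 3.7) to (11.5, 2.4), the blue cone covered √(0.6² + 1.3²) ≈ 1.4 units.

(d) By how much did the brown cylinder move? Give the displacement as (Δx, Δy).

(1.2, -1.4)

From the two frames, the brown cylinder sits at roughly (2.6, 5.1) before and (3.8, 3.7) after.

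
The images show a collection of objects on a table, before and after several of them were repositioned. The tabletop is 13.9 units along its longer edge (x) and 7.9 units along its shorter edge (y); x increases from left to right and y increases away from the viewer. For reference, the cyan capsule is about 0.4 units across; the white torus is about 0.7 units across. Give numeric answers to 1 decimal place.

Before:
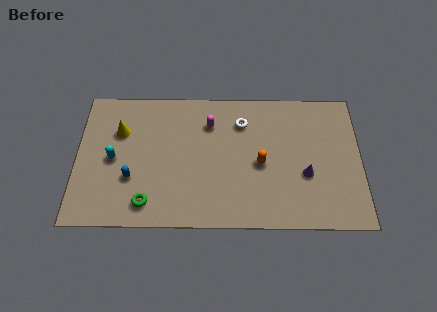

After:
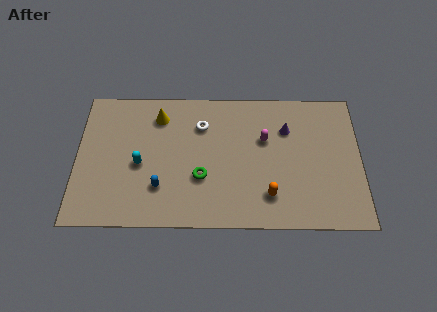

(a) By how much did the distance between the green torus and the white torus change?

-3.6

The distance was about 6.6 in the first image and 3.0 in the second, so they moved 3.6 units closer together.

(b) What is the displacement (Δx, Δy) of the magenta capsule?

(2.7, -0.9)

The magenta capsule started near (6.5, 5.9) and ended near (9.2, 5.0).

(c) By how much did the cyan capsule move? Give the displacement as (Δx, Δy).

(1.3, -0.3)

From the two frames, the cyan capsule sits at roughly (1.8, 3.8) before and (3.1, 3.5) after.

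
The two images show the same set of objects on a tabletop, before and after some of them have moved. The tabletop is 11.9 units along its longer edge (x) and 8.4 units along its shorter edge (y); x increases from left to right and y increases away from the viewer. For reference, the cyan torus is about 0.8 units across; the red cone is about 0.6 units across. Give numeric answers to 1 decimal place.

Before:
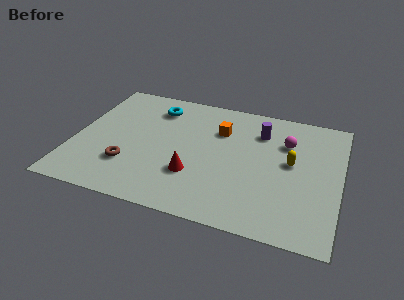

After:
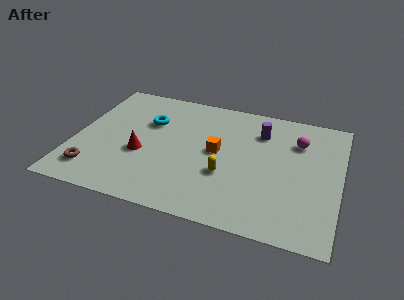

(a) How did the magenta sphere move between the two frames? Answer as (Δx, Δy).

(0.5, 0.2)

The magenta sphere started near (9.4, 5.9) and ended near (9.9, 6.1).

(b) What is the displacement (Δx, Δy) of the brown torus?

(-1.5, -0.8)

The brown torus was at about (2.6, 2.4) and moved to about (1.1, 1.6).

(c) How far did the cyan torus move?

1.1

The cyan torus moved from about (3.4, 6.7) to (3.2, 5.6), a distance of √(0.2² + 1.1²) ≈ 1.1.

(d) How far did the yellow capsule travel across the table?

3.2

The yellow capsule moved from about (9.7, 4.6) to (6.9, 3.0), a distance of √(2.8² + 1.6²) ≈ 3.2.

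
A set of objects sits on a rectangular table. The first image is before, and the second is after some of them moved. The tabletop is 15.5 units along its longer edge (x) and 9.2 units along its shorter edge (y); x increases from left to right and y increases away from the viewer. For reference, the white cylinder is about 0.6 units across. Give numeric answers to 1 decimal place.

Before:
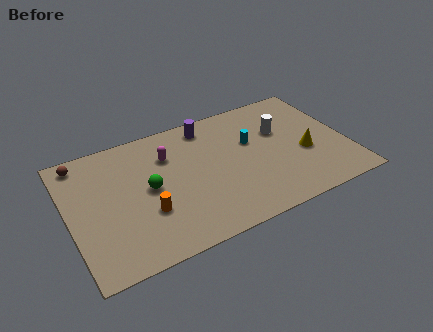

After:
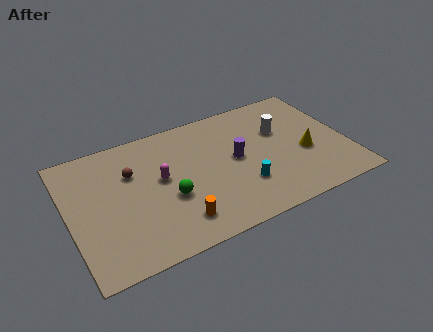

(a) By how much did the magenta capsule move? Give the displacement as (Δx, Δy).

(-0.6, -1.5)

The magenta capsule started near (5.7, 6.6) and ended near (5.1, 5.1).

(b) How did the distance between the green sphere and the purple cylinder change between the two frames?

-0.8

Before: roughly 4.9 units apart; after: 4.1. That's 0.8 units closer together.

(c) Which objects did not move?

the yellow cone and the white cylinder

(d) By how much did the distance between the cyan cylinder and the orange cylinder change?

-2.8

They were about 6.7 units apart before and 3.9 after — 2.8 units closer together.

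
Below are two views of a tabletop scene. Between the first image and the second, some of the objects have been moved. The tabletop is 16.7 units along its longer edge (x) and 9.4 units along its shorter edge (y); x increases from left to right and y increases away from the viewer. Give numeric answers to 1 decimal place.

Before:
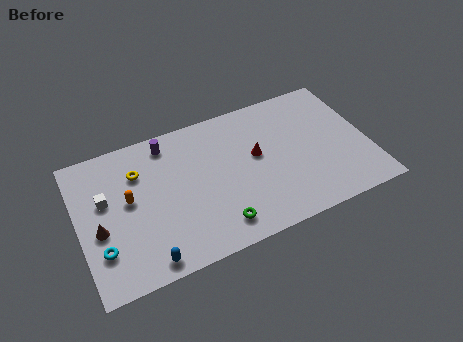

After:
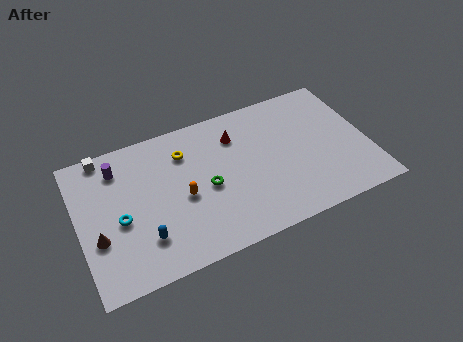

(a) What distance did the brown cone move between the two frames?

0.5

From (1.1, 3.9) to (1.0, 3.4), the brown cone covered √(0.1² + 0.5²) ≈ 0.5 units.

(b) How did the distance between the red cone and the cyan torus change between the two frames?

-2.0

The distance was about 9.6 in the first image and 7.6 in the second, so they moved 2.0 units closer together.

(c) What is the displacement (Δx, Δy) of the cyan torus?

(1.2, 1.5)

The cyan torus was at about (1.1, 2.6) and moved to about (2.3, 4.1).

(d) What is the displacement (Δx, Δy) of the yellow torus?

(2.7, 0.3)

The yellow torus started near (3.6, 6.8) and ended near (6.3, 7.1).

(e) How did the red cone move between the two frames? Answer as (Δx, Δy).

(-1.0, 1.8)

The red cone started near (10.3, 5.3) and ended near (9.3, 7.1).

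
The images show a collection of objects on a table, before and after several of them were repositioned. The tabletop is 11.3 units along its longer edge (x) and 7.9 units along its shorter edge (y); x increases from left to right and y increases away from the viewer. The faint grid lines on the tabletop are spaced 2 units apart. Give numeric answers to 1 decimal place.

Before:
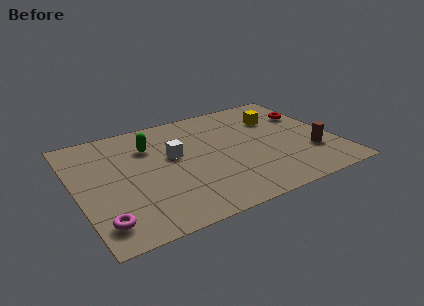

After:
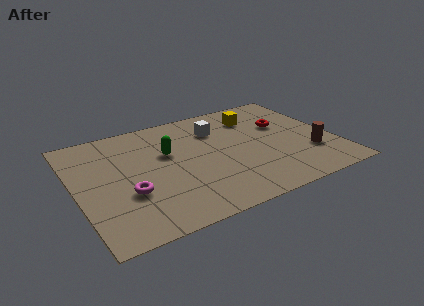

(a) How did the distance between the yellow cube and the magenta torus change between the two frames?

-2.4

They were about 9.3 units apart before and 6.9 after — 2.4 units closer together.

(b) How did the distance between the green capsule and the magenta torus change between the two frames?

-2.1

They were about 5.0 units apart before and 2.9 after — 2.1 units closer together.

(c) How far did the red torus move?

1.3

The red torus moved from about (10.5, 5.4) to (9.3, 5.0), a distance of √(1.2² + 0.4²) ≈ 1.3.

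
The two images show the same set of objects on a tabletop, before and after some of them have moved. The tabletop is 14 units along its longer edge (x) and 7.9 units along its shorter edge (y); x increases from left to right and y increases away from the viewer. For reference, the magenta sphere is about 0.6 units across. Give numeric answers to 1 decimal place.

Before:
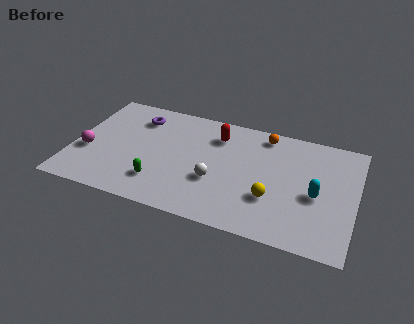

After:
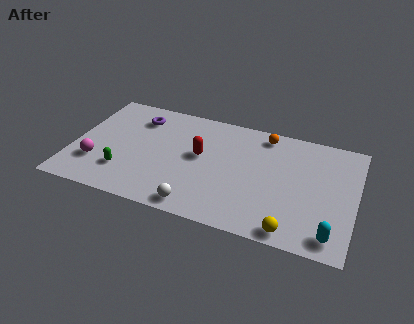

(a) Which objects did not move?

the purple torus and the orange sphere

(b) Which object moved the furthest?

the cyan capsule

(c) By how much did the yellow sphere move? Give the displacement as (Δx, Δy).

(1.1, -1.8)

The yellow sphere started near (10.0, 2.6) and ended near (11.1, 0.8).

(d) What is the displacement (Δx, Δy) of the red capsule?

(-0.7, -1.7)

From the two frames, the red capsule sits at roughly (7.0, 6.1) before and (6.3, 4.4) after.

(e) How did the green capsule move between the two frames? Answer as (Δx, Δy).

(-1.8, 0.2)

The green capsule started near (4.5, 1.9) and ended near (2.7, 2.1).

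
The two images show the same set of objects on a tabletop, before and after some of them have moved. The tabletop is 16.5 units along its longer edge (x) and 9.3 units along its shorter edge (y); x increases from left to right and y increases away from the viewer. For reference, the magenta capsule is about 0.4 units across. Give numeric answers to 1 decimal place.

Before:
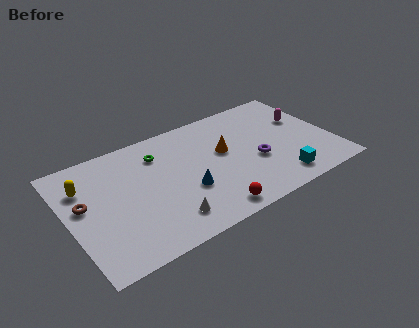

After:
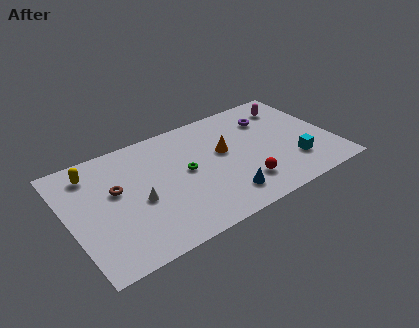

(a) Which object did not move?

the orange cone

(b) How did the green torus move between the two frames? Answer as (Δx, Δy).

(1.4, -2.2)

The green torus started near (5.9, 7.1) and ended near (7.3, 4.9).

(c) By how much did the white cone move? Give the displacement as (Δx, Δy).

(-1.4, 2.2)

The white cone started near (5.6, 1.8) and ended near (4.2, 4.0).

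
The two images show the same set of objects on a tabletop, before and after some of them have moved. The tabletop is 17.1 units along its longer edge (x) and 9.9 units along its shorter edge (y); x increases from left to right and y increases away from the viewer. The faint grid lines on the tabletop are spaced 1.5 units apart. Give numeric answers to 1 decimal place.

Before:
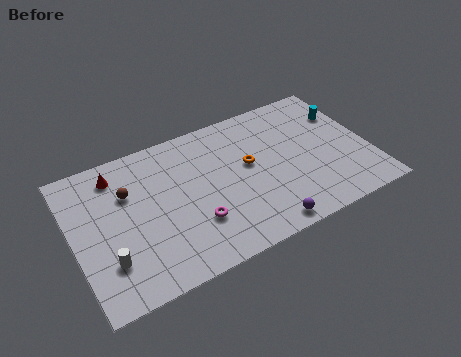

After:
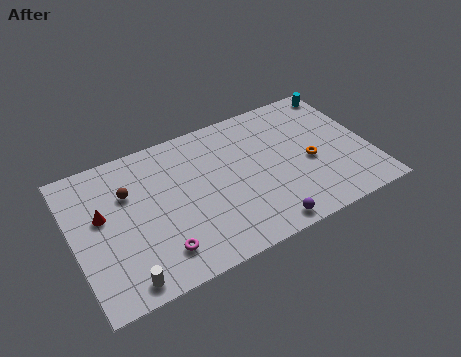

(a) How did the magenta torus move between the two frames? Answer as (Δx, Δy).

(-2.2, -1.0)

From the two frames, the magenta torus sits at roughly (6.7, 3.0) before and (4.5, 2.0) after.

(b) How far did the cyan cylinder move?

1.8

The cyan cylinder moved from about (16.1, 7.0) to (16.3, 8.8), a distance of √(0.2² + 1.8²) ≈ 1.8.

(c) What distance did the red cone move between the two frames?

2.6

The red cone moved from about (2.8, 8.2) to (1.7, 5.8), a distance of √(1.1² + 2.4²) ≈ 2.6.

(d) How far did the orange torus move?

3.6

The orange torus moved from about (10.2, 5.6) to (13.6, 4.3), a distance of √(3.4² + 1.3²) ≈ 3.6.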